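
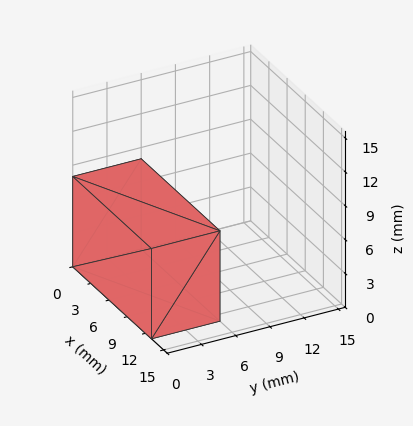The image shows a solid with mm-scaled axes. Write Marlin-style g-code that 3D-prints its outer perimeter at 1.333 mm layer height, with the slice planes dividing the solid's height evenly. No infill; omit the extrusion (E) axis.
Reading the render: the shape is a rectangular box, roughly 13 × 6 mm footprint and 8 mm tall (dimensions read to the nearest mm from the axis ticks). For the g-code, the solid's height is divided into equal slices at the stated Δz and each level perimeter traced with G1 moves after a G0 lift.

; perimeter-only toolpath
G21 ; units = mm
G90 ; absolute positioning
G28 ; home
; layer 1
G0 Z1.333
G0 X0.000 Y0.000
G1 X13.000 Y0.000
G1 X13.000 Y6.000
G1 X0.000 Y6.000
G1 X0.000 Y0.000
; layer 2
G0 Z2.667
G0 X0.000 Y0.000
G1 X13.000 Y0.000
G1 X13.000 Y6.000
G1 X0.000 Y6.000
G1 X0.000 Y0.000
; layer 3
G0 Z4.000
G0 X0.000 Y0.000
G1 X13.000 Y0.000
G1 X13.000 Y6.000
G1 X0.000 Y6.000
G1 X0.000 Y0.000
; layer 4
G0 Z5.333
G0 X0.000 Y0.000
G1 X13.000 Y0.000
G1 X13.000 Y6.000
G1 X0.000 Y6.000
G1 X0.000 Y0.000
; layer 5
G0 Z6.667
G0 X0.000 Y0.000
G1 X13.000 Y0.000
G1 X13.000 Y6.000
G1 X0.000 Y6.000
G1 X0.000 Y0.000
; layer 6
G0 Z8.000
G0 X0.000 Y0.000
G1 X13.000 Y0.000
G1 X13.000 Y6.000
G1 X0.000 Y6.000
G1 X0.000 Y0.000
M2 ; end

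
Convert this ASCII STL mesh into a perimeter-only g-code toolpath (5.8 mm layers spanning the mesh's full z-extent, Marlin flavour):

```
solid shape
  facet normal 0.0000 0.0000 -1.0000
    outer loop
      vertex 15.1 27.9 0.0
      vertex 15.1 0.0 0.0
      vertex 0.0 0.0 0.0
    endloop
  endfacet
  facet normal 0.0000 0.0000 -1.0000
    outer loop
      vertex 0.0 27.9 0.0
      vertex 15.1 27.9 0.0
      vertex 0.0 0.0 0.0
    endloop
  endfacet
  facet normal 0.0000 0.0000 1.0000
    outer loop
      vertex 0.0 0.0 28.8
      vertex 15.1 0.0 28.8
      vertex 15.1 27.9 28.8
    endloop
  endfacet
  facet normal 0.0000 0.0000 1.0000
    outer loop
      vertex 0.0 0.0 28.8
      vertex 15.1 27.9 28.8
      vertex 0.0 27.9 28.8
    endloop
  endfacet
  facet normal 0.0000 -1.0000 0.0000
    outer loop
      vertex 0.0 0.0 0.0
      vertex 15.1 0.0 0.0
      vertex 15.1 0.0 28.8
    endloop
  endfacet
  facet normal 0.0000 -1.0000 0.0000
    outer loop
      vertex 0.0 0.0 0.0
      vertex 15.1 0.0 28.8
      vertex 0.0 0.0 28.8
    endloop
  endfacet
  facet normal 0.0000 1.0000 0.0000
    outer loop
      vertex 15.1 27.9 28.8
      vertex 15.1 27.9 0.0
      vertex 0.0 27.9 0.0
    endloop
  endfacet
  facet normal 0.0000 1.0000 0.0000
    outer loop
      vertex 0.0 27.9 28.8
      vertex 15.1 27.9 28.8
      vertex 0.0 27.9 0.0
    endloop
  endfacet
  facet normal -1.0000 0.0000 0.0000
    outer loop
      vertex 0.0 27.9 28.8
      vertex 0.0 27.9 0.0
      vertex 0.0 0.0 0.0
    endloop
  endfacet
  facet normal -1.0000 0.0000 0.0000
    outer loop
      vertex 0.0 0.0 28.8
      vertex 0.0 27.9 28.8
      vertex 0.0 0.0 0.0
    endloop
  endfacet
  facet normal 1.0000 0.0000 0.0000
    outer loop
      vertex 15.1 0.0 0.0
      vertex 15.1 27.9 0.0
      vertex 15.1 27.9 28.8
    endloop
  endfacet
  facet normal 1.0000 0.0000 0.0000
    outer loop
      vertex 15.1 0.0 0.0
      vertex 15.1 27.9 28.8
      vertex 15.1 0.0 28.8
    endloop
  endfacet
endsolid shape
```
; perimeter-only toolpath
G21 ; units = mm
G90 ; absolute positioning
G28 ; home
; layer 1
G0 Z5.8
G0 X0.0 Y0.0
G1 X15.1 Y0.0
G1 X15.1 Y27.9
G1 X0.0 Y27.9
G1 X0.0 Y0.0
; layer 2
G0 Z11.5
G0 X0.0 Y0.0
G1 X15.1 Y0.0
G1 X15.1 Y27.9
G1 X0.0 Y27.9
G1 X0.0 Y0.0
; layer 3
G0 Z17.3
G0 X0.0 Y0.0
G1 X15.1 Y0.0
G1 X15.1 Y27.9
G1 X0.0 Y27.9
G1 X0.0 Y0.0
; layer 4
G0 Z23.0
G0 X0.0 Y0.0
G1 X15.1 Y0.0
G1 X15.1 Y27.9
G1 X0.0 Y27.9
G1 X0.0 Y0.0
; layer 5
G0 Z28.8
G0 X0.0 Y0.0
G1 X15.1 Y0.0
G1 X15.1 Y27.9
G1 X0.0 Y27.9
G1 X0.0 Y0.0
M2 ; end

The solid is a rectangular box, roughly 15.1 × 27.9 mm footprint and 28.8 mm tall. Slicing at Δz = 5.8 mm — 5 equal slices spanning the solid's height, so layer i sits at z = i·h/5 — gives 5 non-empty perimeters. Each is a 4-segment closed polygon; G0 lifts to the layer z and rapids to the start vertex, then G1 traces the edges.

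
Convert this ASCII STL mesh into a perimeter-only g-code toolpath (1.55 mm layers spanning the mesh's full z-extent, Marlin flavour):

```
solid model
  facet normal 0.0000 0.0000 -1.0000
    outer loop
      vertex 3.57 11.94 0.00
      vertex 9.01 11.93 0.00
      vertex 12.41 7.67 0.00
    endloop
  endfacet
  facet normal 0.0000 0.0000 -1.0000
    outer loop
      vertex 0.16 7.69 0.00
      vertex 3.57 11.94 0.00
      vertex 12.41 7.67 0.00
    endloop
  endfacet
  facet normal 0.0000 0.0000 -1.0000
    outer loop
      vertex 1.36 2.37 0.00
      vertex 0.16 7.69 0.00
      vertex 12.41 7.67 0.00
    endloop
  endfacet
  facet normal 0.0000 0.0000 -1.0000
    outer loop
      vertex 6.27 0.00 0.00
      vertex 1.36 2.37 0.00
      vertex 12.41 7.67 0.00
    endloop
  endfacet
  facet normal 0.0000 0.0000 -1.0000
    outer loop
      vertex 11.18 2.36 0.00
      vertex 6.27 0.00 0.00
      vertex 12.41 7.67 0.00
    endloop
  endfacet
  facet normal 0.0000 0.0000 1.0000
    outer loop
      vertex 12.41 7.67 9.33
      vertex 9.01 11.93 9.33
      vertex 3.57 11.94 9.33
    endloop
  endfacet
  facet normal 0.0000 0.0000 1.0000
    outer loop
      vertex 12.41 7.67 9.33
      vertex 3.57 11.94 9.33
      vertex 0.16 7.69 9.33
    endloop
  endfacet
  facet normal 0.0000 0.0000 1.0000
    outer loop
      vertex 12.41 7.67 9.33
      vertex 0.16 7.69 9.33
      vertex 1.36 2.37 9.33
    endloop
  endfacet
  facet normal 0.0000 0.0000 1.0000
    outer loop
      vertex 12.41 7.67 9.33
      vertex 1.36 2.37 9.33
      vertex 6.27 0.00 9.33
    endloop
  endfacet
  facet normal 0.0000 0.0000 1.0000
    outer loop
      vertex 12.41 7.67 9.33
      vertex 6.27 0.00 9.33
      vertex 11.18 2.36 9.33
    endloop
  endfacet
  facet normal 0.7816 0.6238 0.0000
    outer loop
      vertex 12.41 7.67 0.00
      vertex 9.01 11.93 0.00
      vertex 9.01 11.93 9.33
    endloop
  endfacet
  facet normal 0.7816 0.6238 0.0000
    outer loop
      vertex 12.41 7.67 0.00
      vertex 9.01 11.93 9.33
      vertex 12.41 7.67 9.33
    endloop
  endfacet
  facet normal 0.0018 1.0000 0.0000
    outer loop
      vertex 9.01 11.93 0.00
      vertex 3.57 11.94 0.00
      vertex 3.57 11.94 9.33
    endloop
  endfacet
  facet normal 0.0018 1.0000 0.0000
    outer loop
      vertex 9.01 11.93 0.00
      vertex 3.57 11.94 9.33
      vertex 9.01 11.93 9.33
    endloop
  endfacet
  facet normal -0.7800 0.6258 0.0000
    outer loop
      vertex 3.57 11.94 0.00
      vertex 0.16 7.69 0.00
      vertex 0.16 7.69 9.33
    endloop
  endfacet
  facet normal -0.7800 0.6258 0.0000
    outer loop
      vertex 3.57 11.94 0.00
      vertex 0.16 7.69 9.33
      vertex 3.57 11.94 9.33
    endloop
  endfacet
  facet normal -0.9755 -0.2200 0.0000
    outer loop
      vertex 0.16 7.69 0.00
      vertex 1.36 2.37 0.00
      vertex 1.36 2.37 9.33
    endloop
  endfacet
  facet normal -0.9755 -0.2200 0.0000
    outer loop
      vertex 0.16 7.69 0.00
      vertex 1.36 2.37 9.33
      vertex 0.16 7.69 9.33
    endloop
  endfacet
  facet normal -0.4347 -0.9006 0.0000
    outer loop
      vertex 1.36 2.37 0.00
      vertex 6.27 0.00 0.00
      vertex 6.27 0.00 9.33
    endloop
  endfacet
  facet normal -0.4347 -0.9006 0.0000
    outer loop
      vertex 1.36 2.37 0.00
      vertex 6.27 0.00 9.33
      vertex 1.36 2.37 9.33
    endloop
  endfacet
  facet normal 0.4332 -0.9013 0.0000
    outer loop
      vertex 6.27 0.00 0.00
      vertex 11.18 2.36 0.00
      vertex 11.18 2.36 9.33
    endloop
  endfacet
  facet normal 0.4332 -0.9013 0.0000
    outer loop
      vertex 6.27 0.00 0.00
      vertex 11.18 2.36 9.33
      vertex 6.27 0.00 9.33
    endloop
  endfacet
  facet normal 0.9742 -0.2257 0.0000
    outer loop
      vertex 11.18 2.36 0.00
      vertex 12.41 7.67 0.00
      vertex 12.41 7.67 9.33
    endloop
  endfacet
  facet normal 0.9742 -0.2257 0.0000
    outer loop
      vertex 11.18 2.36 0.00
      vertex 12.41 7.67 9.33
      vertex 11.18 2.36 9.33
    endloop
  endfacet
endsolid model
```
; perimeter-only toolpath
G21 ; units = mm
G90 ; absolute positioning
G28 ; home
; layer 1
G0 Z1.55
G0 X12.41 Y7.67
G1 X9.01 Y11.93
G1 X3.57 Y11.94
G1 X0.16 Y7.69
G1 X1.36 Y2.37
G1 X6.27 Y0.00
G1 X11.18 Y2.36
G1 X12.41 Y7.67
; layer 2
G0 Z3.11
G0 X12.41 Y7.67
G1 X9.01 Y11.93
G1 X3.57 Y11.94
G1 X0.16 Y7.69
G1 X1.36 Y2.37
G1 X6.27 Y0.00
G1 X11.18 Y2.36
G1 X12.41 Y7.67
; layer 3
G0 Z4.67
G0 X12.41 Y7.67
G1 X9.01 Y11.93
G1 X3.57 Y11.94
G1 X0.16 Y7.69
G1 X1.36 Y2.37
G1 X6.27 Y0.00
G1 X11.18 Y2.36
G1 X12.41 Y7.67
; layer 4
G0 Z6.22
G0 X12.41 Y7.67
G1 X9.01 Y11.93
G1 X3.57 Y11.94
G1 X0.16 Y7.69
G1 X1.36 Y2.37
G1 X6.27 Y0.00
G1 X11.18 Y2.36
G1 X12.41 Y7.67
; layer 5
G0 Z7.77
G0 X12.41 Y7.67
G1 X9.01 Y11.93
G1 X3.57 Y11.94
G1 X0.16 Y7.69
G1 X1.36 Y2.37
G1 X6.27 Y0.00
G1 X11.18 Y2.36
G1 X12.41 Y7.67
; layer 6
G0 Z9.33
G0 X12.41 Y7.67
G1 X9.01 Y11.93
G1 X3.57 Y11.94
G1 X0.16 Y7.69
G1 X1.36 Y2.37
G1 X6.27 Y0.00
G1 X11.18 Y2.36
G1 X12.41 Y7.67
M2 ; end

The solid is a regular 7-sided prism (a cylinder approximated with 7 flat sides), circumscribed radius ≈ 6.28 mm, height ≈ 9.33 mm. Slicing at Δz = 1.55 mm — 6 equal slices spanning the solid's height, so layer i sits at z = i·h/6 — gives 6 non-empty perimeters. Each is a 7-segment closed polygon; G0 lifts to the layer z and rapids to the start vertex, then G1 traces the edges.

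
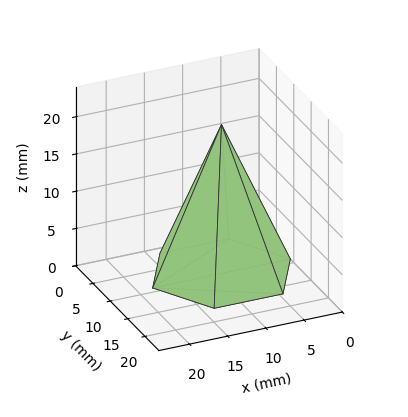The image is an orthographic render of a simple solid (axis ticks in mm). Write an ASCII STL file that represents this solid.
Reading the render: the shape is a regular 6-sided pyramid, base circumscribed radius ≈ 9 mm, apex at z ≈ 20 mm (dimensions read to the nearest mm from the axis ticks). For the STL, each face is triangulated and given an outward normal.

solid part
  facet normal 0.0000 0.0000 -1.0000
    outer loop
      vertex 4.5 16.8 0.0
      vertex 13.5 16.8 0.0
      vertex 18.0 9.0 0.0
    endloop
  endfacet
  facet normal 0.0000 0.0000 -1.0000
    outer loop
      vertex 0.0 9.0 0.0
      vertex 4.5 16.8 0.0
      vertex 18.0 9.0 0.0
    endloop
  endfacet
  facet normal 0.0000 0.0000 -1.0000
    outer loop
      vertex 4.5 1.2 0.0
      vertex 0.0 9.0 0.0
      vertex 18.0 9.0 0.0
    endloop
  endfacet
  facet normal 0.0000 0.0000 -1.0000
    outer loop
      vertex 13.5 1.2 0.0
      vertex 4.5 1.2 0.0
      vertex 18.0 9.0 0.0
    endloop
  endfacet
  facet normal 0.8070 0.4656 0.3632
    outer loop
      vertex 18.0 9.0 0.0
      vertex 13.5 16.8 0.0
      vertex 9.0 9.0 20.0
    endloop
  endfacet
  facet normal 0.0000 0.9317 0.3633
    outer loop
      vertex 13.5 16.8 0.0
      vertex 4.5 16.8 0.0
      vertex 9.0 9.0 20.0
    endloop
  endfacet
  facet normal -0.8070 0.4656 0.3632
    outer loop
      vertex 4.5 16.8 0.0
      vertex 0.0 9.0 0.0
      vertex 9.0 9.0 20.0
    endloop
  endfacet
  facet normal -0.8070 -0.4656 0.3632
    outer loop
      vertex 0.0 9.0 0.0
      vertex 4.5 1.2 0.0
      vertex 9.0 9.0 20.0
    endloop
  endfacet
  facet normal 0.0000 -0.9317 0.3633
    outer loop
      vertex 4.5 1.2 0.0
      vertex 13.5 1.2 0.0
      vertex 9.0 9.0 20.0
    endloop
  endfacet
  facet normal 0.8070 -0.4656 0.3632
    outer loop
      vertex 13.5 1.2 0.0
      vertex 18.0 9.0 0.0
      vertex 9.0 9.0 20.0
    endloop
  endfacet
endsolid part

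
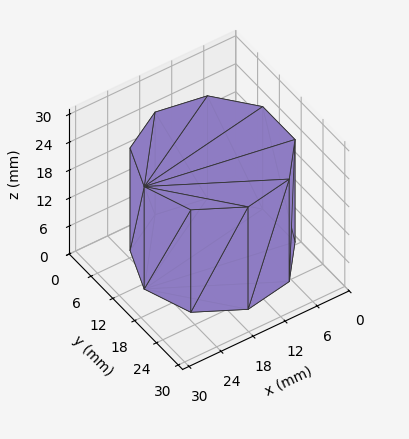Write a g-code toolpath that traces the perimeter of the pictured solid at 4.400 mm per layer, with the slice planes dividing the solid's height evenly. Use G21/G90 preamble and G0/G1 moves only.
Reading the render: the shape is a regular 9-sided prism (a cylinder approximated with 9 flat sides), circumscribed radius ≈ 13 mm, height ≈ 22 mm (dimensions read to the nearest mm from the axis ticks). For the g-code, the solid's height is divided into equal slices at the stated Δz and each level perimeter traced with G1 moves after a G0 lift.

; perimeter-only toolpath
G21 ; units = mm
G90 ; absolute positioning
G28 ; home
; layer 1
G0 Z4.400
G0 X26.000 Y13.000
G1 X22.959 Y21.356
G1 X15.257 Y25.803
G1 X6.500 Y24.258
G1 X0.784 Y17.446
G1 X0.784 Y8.554
G1 X6.500 Y1.742
G1 X15.257 Y0.197
G1 X22.959 Y4.644
G1 X26.000 Y13.000
; layer 2
G0 Z8.800
G0 X26.000 Y13.000
G1 X22.959 Y21.356
G1 X15.257 Y25.803
G1 X6.500 Y24.258
G1 X0.784 Y17.446
G1 X0.784 Y8.554
G1 X6.500 Y1.742
G1 X15.257 Y0.197
G1 X22.959 Y4.644
G1 X26.000 Y13.000
; layer 3
G0 Z13.200
G0 X26.000 Y13.000
G1 X22.959 Y21.356
G1 X15.257 Y25.803
G1 X6.500 Y24.258
G1 X0.784 Y17.446
G1 X0.784 Y8.554
G1 X6.500 Y1.742
G1 X15.257 Y0.197
G1 X22.959 Y4.644
G1 X26.000 Y13.000
; layer 4
G0 Z17.600
G0 X26.000 Y13.000
G1 X22.959 Y21.356
G1 X15.257 Y25.803
G1 X6.500 Y24.258
G1 X0.784 Y17.446
G1 X0.784 Y8.554
G1 X6.500 Y1.742
G1 X15.257 Y0.197
G1 X22.959 Y4.644
G1 X26.000 Y13.000
; layer 5
G0 Z22.000
G0 X26.000 Y13.000
G1 X22.959 Y21.356
G1 X15.257 Y25.803
G1 X6.500 Y24.258
G1 X0.784 Y17.446
G1 X0.784 Y8.554
G1 X6.500 Y1.742
G1 X15.257 Y0.197
G1 X22.959 Y4.644
G1 X26.000 Y13.000
M2 ; end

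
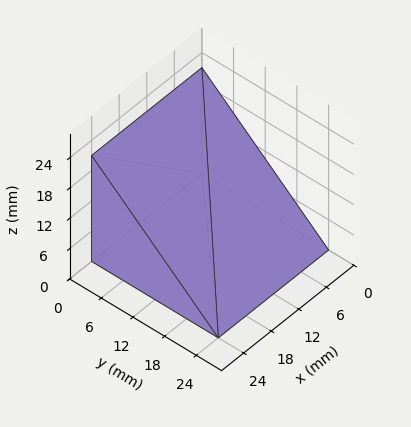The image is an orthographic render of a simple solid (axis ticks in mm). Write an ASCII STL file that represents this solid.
Reading the render: the shape is a wedge (ramp): 24 × 24 mm base, rising to 21 mm along the y=0 edge and sloping linearly to z=0 at y=24 (dimensions read to the nearest mm from the axis ticks). For the STL, each face is triangulated and given an outward normal.

solid part
  facet normal 0.0000 0.0000 -1.0000
    outer loop
      vertex 24.0 24.0 0.0
      vertex 24.0 0.0 0.0
      vertex 0.0 0.0 0.0
    endloop
  endfacet
  facet normal 0.0000 0.0000 -1.0000
    outer loop
      vertex 0.0 24.0 0.0
      vertex 24.0 24.0 0.0
      vertex 0.0 0.0 0.0
    endloop
  endfacet
  facet normal 0.0000 -1.0000 0.0000
    outer loop
      vertex 0.0 0.0 0.0
      vertex 24.0 0.0 0.0
      vertex 24.0 0.0 21.0
    endloop
  endfacet
  facet normal 0.0000 -1.0000 0.0000
    outer loop
      vertex 0.0 0.0 0.0
      vertex 24.0 0.0 21.0
      vertex 0.0 0.0 21.0
    endloop
  endfacet
  facet normal 0.0000 0.6585 0.7526
    outer loop
      vertex 0.0 0.0 21.0
      vertex 24.0 0.0 21.0
      vertex 24.0 24.0 0.0
    endloop
  endfacet
  facet normal 0.0000 0.6585 0.7526
    outer loop
      vertex 0.0 0.0 21.0
      vertex 24.0 24.0 0.0
      vertex 0.0 24.0 0.0
    endloop
  endfacet
  facet normal -1.0000 0.0000 0.0000
    outer loop
      vertex 0.0 0.0 21.0
      vertex 0.0 24.0 0.0
      vertex 0.0 0.0 0.0
    endloop
  endfacet
  facet normal 1.0000 0.0000 0.0000
    outer loop
      vertex 24.0 0.0 0.0
      vertex 24.0 24.0 0.0
      vertex 24.0 0.0 21.0
    endloop
  endfacet
endsolid part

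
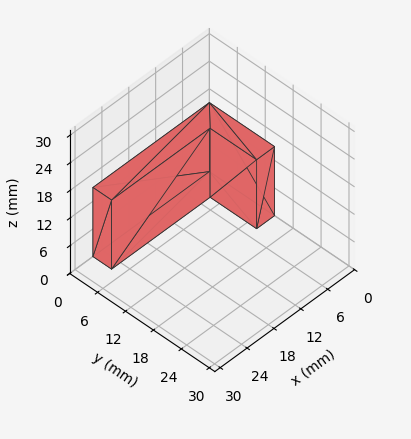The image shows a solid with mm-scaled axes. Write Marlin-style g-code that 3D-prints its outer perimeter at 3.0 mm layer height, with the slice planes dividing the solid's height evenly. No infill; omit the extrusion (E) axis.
Reading the render: the shape is an L-shaped prism: outer 26 × 14 mm, arm thicknesses ≈ 4 mm (horizontal) and 4 mm (vertical), extruded 15 mm in z (dimensions read to the nearest mm from the axis ticks). For the g-code, the solid's height is divided into equal slices at the stated Δz and each level perimeter traced with G1 moves after a G0 lift.

; perimeter-only toolpath
G21 ; units = mm
G90 ; absolute positioning
G28 ; home
; layer 1
G0 Z3.0
G0 X0.0 Y0.0
G1 X26.0 Y0.0
G1 X26.0 Y4.0
G1 X4.0 Y4.0
G1 X4.0 Y14.0
G1 X0.0 Y14.0
G1 X0.0 Y0.0
; layer 2
G0 Z6.0
G0 X0.0 Y0.0
G1 X26.0 Y0.0
G1 X26.0 Y4.0
G1 X4.0 Y4.0
G1 X4.0 Y14.0
G1 X0.0 Y14.0
G1 X0.0 Y0.0
; layer 3
G0 Z9.0
G0 X0.0 Y0.0
G1 X26.0 Y0.0
G1 X26.0 Y4.0
G1 X4.0 Y4.0
G1 X4.0 Y14.0
G1 X0.0 Y14.0
G1 X0.0 Y0.0
; layer 4
G0 Z12.0
G0 X0.0 Y0.0
G1 X26.0 Y0.0
G1 X26.0 Y4.0
G1 X4.0 Y4.0
G1 X4.0 Y14.0
G1 X0.0 Y14.0
G1 X0.0 Y0.0
; layer 5
G0 Z15.0
G0 X0.0 Y0.0
G1 X26.0 Y0.0
G1 X26.0 Y4.0
G1 X4.0 Y4.0
G1 X4.0 Y14.0
G1 X0.0 Y14.0
G1 X0.0 Y0.0
M2 ; end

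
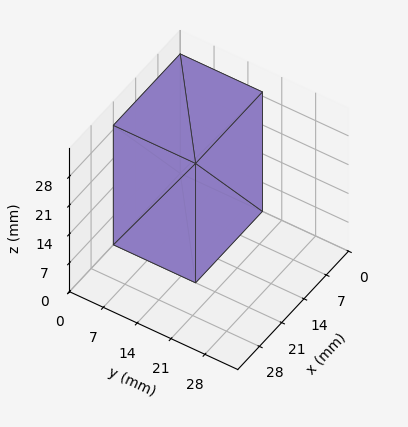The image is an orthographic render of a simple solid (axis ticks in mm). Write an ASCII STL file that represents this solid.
Reading the render: the shape is a rectangular box, roughly 21 × 17 mm footprint and 29 mm tall (dimensions read to the nearest mm from the axis ticks). For the STL, each face is triangulated and given an outward normal.

solid part
  facet normal 0.0000 0.0000 -1.0000
    outer loop
      vertex 21.0 17.0 0.0
      vertex 21.0 0.0 0.0
      vertex 0.0 0.0 0.0
    endloop
  endfacet
  facet normal 0.0000 0.0000 -1.0000
    outer loop
      vertex 0.0 17.0 0.0
      vertex 21.0 17.0 0.0
      vertex 0.0 0.0 0.0
    endloop
  endfacet
  facet normal 0.0000 0.0000 1.0000
    outer loop
      vertex 0.0 0.0 29.0
      vertex 21.0 0.0 29.0
      vertex 21.0 17.0 29.0
    endloop
  endfacet
  facet normal 0.0000 0.0000 1.0000
    outer loop
      vertex 0.0 0.0 29.0
      vertex 21.0 17.0 29.0
      vertex 0.0 17.0 29.0
    endloop
  endfacet
  facet normal 0.0000 -1.0000 0.0000
    outer loop
      vertex 0.0 0.0 0.0
      vertex 21.0 0.0 0.0
      vertex 21.0 0.0 29.0
    endloop
  endfacet
  facet normal 0.0000 -1.0000 0.0000
    outer loop
      vertex 0.0 0.0 0.0
      vertex 21.0 0.0 29.0
      vertex 0.0 0.0 29.0
    endloop
  endfacet
  facet normal 0.0000 1.0000 0.0000
    outer loop
      vertex 21.0 17.0 29.0
      vertex 21.0 17.0 0.0
      vertex 0.0 17.0 0.0
    endloop
  endfacet
  facet normal 0.0000 1.0000 0.0000
    outer loop
      vertex 0.0 17.0 29.0
      vertex 21.0 17.0 29.0
      vertex 0.0 17.0 0.0
    endloop
  endfacet
  facet normal -1.0000 0.0000 0.0000
    outer loop
      vertex 0.0 17.0 29.0
      vertex 0.0 17.0 0.0
      vertex 0.0 0.0 0.0
    endloop
  endfacet
  facet normal -1.0000 0.0000 0.0000
    outer loop
      vertex 0.0 0.0 29.0
      vertex 0.0 17.0 29.0
      vertex 0.0 0.0 0.0
    endloop
  endfacet
  facet normal 1.0000 0.0000 0.0000
    outer loop
      vertex 21.0 0.0 0.0
      vertex 21.0 17.0 0.0
      vertex 21.0 17.0 29.0
    endloop
  endfacet
  facet normal 1.0000 0.0000 0.0000
    outer loop
      vertex 21.0 0.0 0.0
      vertex 21.0 17.0 29.0
      vertex 21.0 0.0 29.0
    endloop
  endfacet
endsolid part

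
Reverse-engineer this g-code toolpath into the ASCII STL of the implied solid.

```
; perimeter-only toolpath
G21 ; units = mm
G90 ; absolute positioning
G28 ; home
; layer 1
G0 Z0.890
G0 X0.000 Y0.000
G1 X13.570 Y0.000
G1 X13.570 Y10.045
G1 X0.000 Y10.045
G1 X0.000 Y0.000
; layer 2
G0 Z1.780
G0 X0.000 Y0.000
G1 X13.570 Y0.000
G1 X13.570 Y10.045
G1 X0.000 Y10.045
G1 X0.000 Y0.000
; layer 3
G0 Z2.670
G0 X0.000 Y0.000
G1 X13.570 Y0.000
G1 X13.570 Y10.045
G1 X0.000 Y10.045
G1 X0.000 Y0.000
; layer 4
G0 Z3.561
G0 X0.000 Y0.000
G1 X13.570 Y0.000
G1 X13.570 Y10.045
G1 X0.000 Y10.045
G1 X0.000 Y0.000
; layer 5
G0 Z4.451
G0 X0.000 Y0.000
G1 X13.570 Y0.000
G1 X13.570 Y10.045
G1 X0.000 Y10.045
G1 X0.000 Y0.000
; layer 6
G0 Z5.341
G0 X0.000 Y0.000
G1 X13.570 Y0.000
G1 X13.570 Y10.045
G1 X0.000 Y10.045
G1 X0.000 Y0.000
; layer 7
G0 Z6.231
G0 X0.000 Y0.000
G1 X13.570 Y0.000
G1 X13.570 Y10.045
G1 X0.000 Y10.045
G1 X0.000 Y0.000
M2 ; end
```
solid part
  facet normal 0.0000 0.0000 -1.0000
    outer loop
      vertex 13.570 10.045 0.000
      vertex 13.570 0.000 0.000
      vertex 0.000 0.000 0.000
    endloop
  endfacet
  facet normal 0.0000 0.0000 -1.0000
    outer loop
      vertex 0.000 10.045 0.000
      vertex 13.570 10.045 0.000
      vertex 0.000 0.000 0.000
    endloop
  endfacet
  facet normal 0.0000 0.0000 1.0000
    outer loop
      vertex 0.000 0.000 6.231
      vertex 13.570 0.000 6.231
      vertex 13.570 10.045 6.231
    endloop
  endfacet
  facet normal 0.0000 0.0000 1.0000
    outer loop
      vertex 0.000 0.000 6.231
      vertex 13.570 10.045 6.231
      vertex 0.000 10.045 6.231
    endloop
  endfacet
  facet normal 0.0000 -1.0000 0.0000
    outer loop
      vertex 0.000 0.000 0.000
      vertex 13.570 0.000 0.000
      vertex 13.570 0.000 6.231
    endloop
  endfacet
  facet normal 0.0000 -1.0000 0.0000
    outer loop
      vertex 0.000 0.000 0.000
      vertex 13.570 0.000 6.231
      vertex 0.000 0.000 6.231
    endloop
  endfacet
  facet normal 0.0000 1.0000 0.0000
    outer loop
      vertex 13.570 10.045 6.231
      vertex 13.570 10.045 0.000
      vertex 0.000 10.045 0.000
    endloop
  endfacet
  facet normal 0.0000 1.0000 0.0000
    outer loop
      vertex 0.000 10.045 6.231
      vertex 13.570 10.045 6.231
      vertex 0.000 10.045 0.000
    endloop
  endfacet
  facet normal -1.0000 0.0000 0.0000
    outer loop
      vertex 0.000 10.045 6.231
      vertex 0.000 10.045 0.000
      vertex 0.000 0.000 0.000
    endloop
  endfacet
  facet normal -1.0000 0.0000 0.0000
    outer loop
      vertex 0.000 0.000 6.231
      vertex 0.000 10.045 6.231
      vertex 0.000 0.000 0.000
    endloop
  endfacet
  facet normal 1.0000 0.0000 0.0000
    outer loop
      vertex 13.570 0.000 0.000
      vertex 13.570 10.045 0.000
      vertex 13.570 10.045 6.231
    endloop
  endfacet
  facet normal 1.0000 0.0000 0.0000
    outer loop
      vertex 13.570 0.000 0.000
      vertex 13.570 10.045 6.231
      vertex 13.570 0.000 6.231
    endloop
  endfacet
endsolid part

The G0 Z moves step by Δz≈0.890 mm. Every layer's G1 loop is the same polygon, so the solid is a straight extrusion of it from z=0 to z≈6.23. Closing with flat bottom and top caps and triangulating gives 12 facets — a rectangular box, roughly 13.6 × 10 mm footprint and 6.23 mm tall.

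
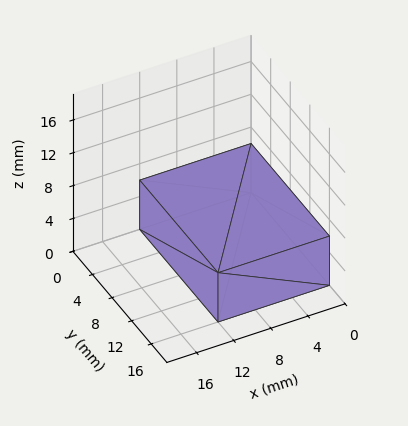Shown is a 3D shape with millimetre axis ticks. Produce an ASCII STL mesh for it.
Reading the render: the shape is a rectangular box, roughly 12 × 16 mm footprint and 6 mm tall (dimensions read to the nearest mm from the axis ticks). For the STL, each face is triangulated and given an outward normal.

solid part
  facet normal 0.0000 0.0000 -1.0000
    outer loop
      vertex 12.00 16.00 0.00
      vertex 12.00 0.00 0.00
      vertex 0.00 0.00 0.00
    endloop
  endfacet
  facet normal 0.0000 0.0000 -1.0000
    outer loop
      vertex 0.00 16.00 0.00
      vertex 12.00 16.00 0.00
      vertex 0.00 0.00 0.00
    endloop
  endfacet
  facet normal 0.0000 0.0000 1.0000
    outer loop
      vertex 0.00 0.00 6.00
      vertex 12.00 0.00 6.00
      vertex 12.00 16.00 6.00
    endloop
  endfacet
  facet normal 0.0000 0.0000 1.0000
    outer loop
      vertex 0.00 0.00 6.00
      vertex 12.00 16.00 6.00
      vertex 0.00 16.00 6.00
    endloop
  endfacet
  facet normal 0.0000 -1.0000 0.0000
    outer loop
      vertex 0.00 0.00 0.00
      vertex 12.00 0.00 0.00
      vertex 12.00 0.00 6.00
    endloop
  endfacet
  facet normal 0.0000 -1.0000 0.0000
    outer loop
      vertex 0.00 0.00 0.00
      vertex 12.00 0.00 6.00
      vertex 0.00 0.00 6.00
    endloop
  endfacet
  facet normal 0.0000 1.0000 0.0000
    outer loop
      vertex 12.00 16.00 6.00
      vertex 12.00 16.00 0.00
      vertex 0.00 16.00 0.00
    endloop
  endfacet
  facet normal 0.0000 1.0000 0.0000
    outer loop
      vertex 0.00 16.00 6.00
      vertex 12.00 16.00 6.00
      vertex 0.00 16.00 0.00
    endloop
  endfacet
  facet normal -1.0000 0.0000 0.0000
    outer loop
      vertex 0.00 16.00 6.00
      vertex 0.00 16.00 0.00
      vertex 0.00 0.00 0.00
    endloop
  endfacet
  facet normal -1.0000 0.0000 0.0000
    outer loop
      vertex 0.00 0.00 6.00
      vertex 0.00 16.00 6.00
      vertex 0.00 0.00 0.00
    endloop
  endfacet
  facet normal 1.0000 0.0000 0.0000
    outer loop
      vertex 12.00 0.00 0.00
      vertex 12.00 16.00 0.00
      vertex 12.00 16.00 6.00
    endloop
  endfacet
  facet normal 1.0000 0.0000 0.0000
    outer loop
      vertex 12.00 0.00 0.00
      vertex 12.00 16.00 6.00
      vertex 12.00 0.00 6.00
    endloop
  endfacet
endsolid part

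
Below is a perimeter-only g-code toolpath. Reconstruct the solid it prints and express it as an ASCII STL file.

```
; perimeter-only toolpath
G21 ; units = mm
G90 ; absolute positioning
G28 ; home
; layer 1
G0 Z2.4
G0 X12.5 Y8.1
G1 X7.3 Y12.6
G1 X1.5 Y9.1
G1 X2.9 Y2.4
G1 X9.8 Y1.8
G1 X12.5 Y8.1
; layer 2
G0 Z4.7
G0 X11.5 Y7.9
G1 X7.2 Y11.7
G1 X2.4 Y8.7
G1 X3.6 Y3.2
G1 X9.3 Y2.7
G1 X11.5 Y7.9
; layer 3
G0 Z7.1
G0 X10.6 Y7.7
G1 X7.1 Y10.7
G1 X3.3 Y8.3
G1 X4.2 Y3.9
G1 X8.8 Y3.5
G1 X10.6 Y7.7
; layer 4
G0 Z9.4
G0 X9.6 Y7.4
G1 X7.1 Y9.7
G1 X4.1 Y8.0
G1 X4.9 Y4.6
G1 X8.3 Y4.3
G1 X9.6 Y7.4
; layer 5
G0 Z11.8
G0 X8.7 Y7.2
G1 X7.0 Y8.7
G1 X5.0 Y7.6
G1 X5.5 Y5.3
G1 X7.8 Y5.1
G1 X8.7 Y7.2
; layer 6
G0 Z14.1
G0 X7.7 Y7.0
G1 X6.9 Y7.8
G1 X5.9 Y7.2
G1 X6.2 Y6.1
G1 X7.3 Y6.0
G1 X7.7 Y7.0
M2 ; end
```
solid part
  facet normal 0.0000 0.0000 -1.0000
    outer loop
      vertex 0.6 9.5 0.0
      vertex 7.4 13.6 0.0
      vertex 13.4 8.3 0.0
    endloop
  endfacet
  facet normal 0.0000 0.0000 -1.0000
    outer loop
      vertex 2.3 1.7 0.0
      vertex 0.6 9.5 0.0
      vertex 13.4 8.3 0.0
    endloop
  endfacet
  facet normal 0.0000 0.0000 -1.0000
    outer loop
      vertex 10.3 1.0 0.0
      vertex 2.3 1.7 0.0
      vertex 13.4 8.3 0.0
    endloop
  endfacet
  facet normal 0.6281 0.7111 0.3159
    outer loop
      vertex 13.4 8.3 0.0
      vertex 7.4 13.6 0.0
      vertex 6.8 6.8 16.5
    endloop
  endfacet
  facet normal -0.4897 0.8122 0.3169
    outer loop
      vertex 7.4 13.6 0.0
      vertex 0.6 9.5 0.0
      vertex 6.8 6.8 16.5
    endloop
  endfacet
  facet normal -0.9272 -0.2021 0.3153
    outer loop
      vertex 0.6 9.5 0.0
      vertex 2.3 1.7 0.0
      vertex 6.8 6.8 16.5
    endloop
  endfacet
  facet normal -0.0827 -0.9455 0.3148
    outer loop
      vertex 2.3 1.7 0.0
      vertex 10.3 1.0 0.0
      vertex 6.8 6.8 16.5
    endloop
  endfacet
  facet normal 0.8734 -0.3709 0.3156
    outer loop
      vertex 10.3 1.0 0.0
      vertex 13.4 8.3 0.0
      vertex 6.8 6.8 16.5
    endloop
  endfacet
endsolid part

The G0 Z moves step by Δz≈2.4 mm. The G1 loops shrink linearly with z, so the solid tapers from its base footprint up to z≈16.5. Closing with a flat bottom cap and the tapered top and triangulating gives 8 facets — a regular 5-sided pyramid, base circumscribed radius ≈ 6.8 mm, apex at z ≈ 16.5 mm.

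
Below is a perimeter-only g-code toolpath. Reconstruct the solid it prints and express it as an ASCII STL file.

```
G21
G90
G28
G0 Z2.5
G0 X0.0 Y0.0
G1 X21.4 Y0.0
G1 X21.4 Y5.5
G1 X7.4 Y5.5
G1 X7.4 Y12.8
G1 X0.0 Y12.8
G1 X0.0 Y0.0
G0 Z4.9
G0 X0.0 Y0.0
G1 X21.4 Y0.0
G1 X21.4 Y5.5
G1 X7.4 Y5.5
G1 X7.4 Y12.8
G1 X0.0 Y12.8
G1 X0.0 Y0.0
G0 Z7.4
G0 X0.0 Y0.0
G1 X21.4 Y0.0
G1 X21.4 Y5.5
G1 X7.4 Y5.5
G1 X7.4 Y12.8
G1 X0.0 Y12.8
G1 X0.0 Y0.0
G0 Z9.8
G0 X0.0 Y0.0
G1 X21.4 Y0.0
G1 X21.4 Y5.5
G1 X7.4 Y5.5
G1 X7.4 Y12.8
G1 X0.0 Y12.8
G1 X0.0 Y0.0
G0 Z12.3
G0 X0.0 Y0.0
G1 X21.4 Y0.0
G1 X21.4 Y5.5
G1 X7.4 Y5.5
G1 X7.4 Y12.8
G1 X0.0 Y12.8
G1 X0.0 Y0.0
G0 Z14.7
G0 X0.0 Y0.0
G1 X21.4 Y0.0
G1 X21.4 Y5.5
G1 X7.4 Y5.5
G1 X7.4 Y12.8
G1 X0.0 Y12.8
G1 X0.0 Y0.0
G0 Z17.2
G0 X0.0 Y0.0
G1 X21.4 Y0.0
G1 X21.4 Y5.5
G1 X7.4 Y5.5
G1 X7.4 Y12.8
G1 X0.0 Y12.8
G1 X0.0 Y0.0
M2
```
solid part
  facet normal 0.0000 0.0000 -1.0000
    outer loop
      vertex 21.4 5.5 0.0
      vertex 21.4 0.0 0.0
      vertex 0.0 0.0 0.0
    endloop
  endfacet
  facet normal 0.0000 0.0000 -1.0000
    outer loop
      vertex 7.4 5.5 0.0
      vertex 21.4 5.5 0.0
      vertex 0.0 0.0 0.0
    endloop
  endfacet
  facet normal 0.0000 0.0000 -1.0000
    outer loop
      vertex 7.4 12.8 0.0
      vertex 7.4 5.5 0.0
      vertex 0.0 0.0 0.0
    endloop
  endfacet
  facet normal 0.0000 0.0000 -1.0000
    outer loop
      vertex 0.0 12.8 0.0
      vertex 7.4 12.8 0.0
      vertex 0.0 0.0 0.0
    endloop
  endfacet
  facet normal 0.0000 0.0000 1.0000
    outer loop
      vertex 0.0 0.0 17.2
      vertex 21.4 0.0 17.2
      vertex 21.4 5.5 17.2
    endloop
  endfacet
  facet normal 0.0000 0.0000 1.0000
    outer loop
      vertex 0.0 0.0 17.2
      vertex 21.4 5.5 17.2
      vertex 7.4 5.5 17.2
    endloop
  endfacet
  facet normal 0.0000 0.0000 1.0000
    outer loop
      vertex 0.0 0.0 17.2
      vertex 7.4 5.5 17.2
      vertex 7.4 12.8 17.2
    endloop
  endfacet
  facet normal 0.0000 0.0000 1.0000
    outer loop
      vertex 0.0 0.0 17.2
      vertex 7.4 12.8 17.2
      vertex 0.0 12.8 17.2
    endloop
  endfacet
  facet normal 0.0000 -1.0000 0.0000
    outer loop
      vertex 0.0 0.0 0.0
      vertex 21.4 0.0 0.0
      vertex 21.4 0.0 17.2
    endloop
  endfacet
  facet normal 0.0000 -1.0000 0.0000
    outer loop
      vertex 0.0 0.0 0.0
      vertex 21.4 0.0 17.2
      vertex 0.0 0.0 17.2
    endloop
  endfacet
  facet normal 1.0000 0.0000 0.0000
    outer loop
      vertex 21.4 0.0 0.0
      vertex 21.4 5.5 0.0
      vertex 21.4 5.5 17.2
    endloop
  endfacet
  facet normal 1.0000 0.0000 0.0000
    outer loop
      vertex 21.4 0.0 0.0
      vertex 21.4 5.5 17.2
      vertex 21.4 0.0 17.2
    endloop
  endfacet
  facet normal 0.0000 1.0000 0.0000
    outer loop
      vertex 21.4 5.5 0.0
      vertex 7.4 5.5 0.0
      vertex 7.4 5.5 17.2
    endloop
  endfacet
  facet normal 0.0000 1.0000 0.0000
    outer loop
      vertex 21.4 5.5 0.0
      vertex 7.4 5.5 17.2
      vertex 21.4 5.5 17.2
    endloop
  endfacet
  facet normal 1.0000 0.0000 0.0000
    outer loop
      vertex 7.4 5.5 0.0
      vertex 7.4 12.8 0.0
      vertex 7.4 12.8 17.2
    endloop
  endfacet
  facet normal 1.0000 0.0000 0.0000
    outer loop
      vertex 7.4 5.5 0.0
      vertex 7.4 12.8 17.2
      vertex 7.4 5.5 17.2
    endloop
  endfacet
  facet normal 0.0000 1.0000 0.0000
    outer loop
      vertex 7.4 12.8 0.0
      vertex 0.0 12.8 0.0
      vertex 0.0 12.8 17.2
    endloop
  endfacet
  facet normal 0.0000 1.0000 0.0000
    outer loop
      vertex 7.4 12.8 0.0
      vertex 0.0 12.8 17.2
      vertex 7.4 12.8 17.2
    endloop
  endfacet
  facet normal -1.0000 0.0000 0.0000
    outer loop
      vertex 0.0 12.8 0.0
      vertex 0.0 0.0 0.0
      vertex 0.0 0.0 17.2
    endloop
  endfacet
  facet normal -1.0000 0.0000 0.0000
    outer loop
      vertex 0.0 12.8 0.0
      vertex 0.0 0.0 17.2
      vertex 0.0 12.8 17.2
    endloop
  endfacet
endsolid part

The G0 Z moves step by Δz≈2.5 mm. Every layer's G1 loop is the same polygon, so the solid is a straight extrusion of it from z=0 to z≈17.2. Closing with flat bottom and top caps and triangulating gives 20 facets — an L-shaped prism: outer 21.4 × 12.8 mm, arm thicknesses ≈ 5.5 mm (horizontal) and 7.4 mm (vertical), extruded 17.2 mm in z.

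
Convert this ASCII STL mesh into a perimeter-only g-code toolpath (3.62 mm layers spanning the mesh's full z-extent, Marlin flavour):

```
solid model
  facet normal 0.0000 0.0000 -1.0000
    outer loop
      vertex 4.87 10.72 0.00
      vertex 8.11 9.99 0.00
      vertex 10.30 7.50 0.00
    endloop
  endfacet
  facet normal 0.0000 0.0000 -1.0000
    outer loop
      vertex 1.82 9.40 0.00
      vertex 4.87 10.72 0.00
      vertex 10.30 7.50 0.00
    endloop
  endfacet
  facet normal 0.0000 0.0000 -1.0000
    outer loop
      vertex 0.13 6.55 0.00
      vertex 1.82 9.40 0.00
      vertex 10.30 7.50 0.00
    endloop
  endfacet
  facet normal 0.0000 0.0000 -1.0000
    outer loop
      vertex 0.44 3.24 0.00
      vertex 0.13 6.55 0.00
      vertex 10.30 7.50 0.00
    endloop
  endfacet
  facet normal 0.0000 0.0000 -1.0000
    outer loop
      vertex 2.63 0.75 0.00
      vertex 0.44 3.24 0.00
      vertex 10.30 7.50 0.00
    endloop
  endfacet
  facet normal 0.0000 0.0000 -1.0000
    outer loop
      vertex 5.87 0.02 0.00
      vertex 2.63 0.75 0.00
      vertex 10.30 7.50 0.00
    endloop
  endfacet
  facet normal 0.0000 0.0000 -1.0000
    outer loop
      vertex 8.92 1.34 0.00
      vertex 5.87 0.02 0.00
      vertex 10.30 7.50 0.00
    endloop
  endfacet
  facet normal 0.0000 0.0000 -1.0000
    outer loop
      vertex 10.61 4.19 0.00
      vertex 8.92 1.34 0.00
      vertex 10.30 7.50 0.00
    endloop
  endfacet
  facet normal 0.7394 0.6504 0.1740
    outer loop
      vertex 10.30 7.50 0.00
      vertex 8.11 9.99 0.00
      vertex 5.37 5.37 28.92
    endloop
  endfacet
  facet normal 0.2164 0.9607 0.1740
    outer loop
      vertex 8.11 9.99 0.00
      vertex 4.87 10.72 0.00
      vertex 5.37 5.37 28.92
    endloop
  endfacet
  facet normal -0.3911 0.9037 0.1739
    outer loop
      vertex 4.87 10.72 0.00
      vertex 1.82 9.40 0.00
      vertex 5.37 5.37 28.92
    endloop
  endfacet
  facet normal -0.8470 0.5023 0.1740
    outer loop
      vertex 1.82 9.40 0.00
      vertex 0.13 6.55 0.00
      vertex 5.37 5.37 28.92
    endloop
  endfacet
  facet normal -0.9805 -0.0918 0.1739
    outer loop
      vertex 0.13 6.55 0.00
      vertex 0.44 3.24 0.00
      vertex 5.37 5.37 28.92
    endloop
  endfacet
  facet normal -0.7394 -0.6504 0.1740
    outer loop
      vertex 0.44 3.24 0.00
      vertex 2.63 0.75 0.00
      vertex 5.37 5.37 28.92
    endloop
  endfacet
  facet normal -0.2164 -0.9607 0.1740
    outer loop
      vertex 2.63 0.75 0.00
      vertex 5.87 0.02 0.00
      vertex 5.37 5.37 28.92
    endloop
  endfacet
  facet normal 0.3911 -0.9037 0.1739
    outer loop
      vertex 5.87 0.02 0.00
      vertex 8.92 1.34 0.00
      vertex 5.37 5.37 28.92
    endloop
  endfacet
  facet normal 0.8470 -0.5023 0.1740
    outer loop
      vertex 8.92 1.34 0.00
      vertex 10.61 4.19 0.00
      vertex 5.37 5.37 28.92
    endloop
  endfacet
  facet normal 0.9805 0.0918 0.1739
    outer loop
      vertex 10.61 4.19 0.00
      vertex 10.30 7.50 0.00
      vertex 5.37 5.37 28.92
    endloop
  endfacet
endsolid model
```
; perimeter-only toolpath
G21 ; units = mm
G90 ; absolute positioning
G28 ; home
; layer 1
G0 Z3.62
G0 X9.68 Y7.23
G1 X7.77 Y9.41
G1 X4.93 Y10.05
G1 X2.26 Y8.90
G1 X0.79 Y6.40
G1 X1.06 Y3.51
G1 X2.97 Y1.33
G1 X5.81 Y0.69
G1 X8.48 Y1.84
G1 X9.96 Y4.34
G1 X9.68 Y7.23
; layer 2
G0 Z7.23
G0 X9.07 Y6.97
G1 X7.42 Y8.83
G1 X5.00 Y9.38
G1 X2.71 Y8.39
G1 X1.44 Y6.25
G1 X1.67 Y3.77
G1 X3.31 Y1.91
G1 X5.75 Y1.36
G1 X8.03 Y2.35
G1 X9.30 Y4.49
G1 X9.07 Y6.97
; layer 3
G0 Z10.85
G0 X8.45 Y6.70
G1 X7.08 Y8.26
G1 X5.06 Y8.71
G1 X3.15 Y7.89
G1 X2.09 Y6.11
G1 X2.29 Y4.04
G1 X3.66 Y2.48
G1 X5.68 Y2.03
G1 X7.59 Y2.85
G1 X8.64 Y4.63
G1 X8.45 Y6.70
; layer 4
G0 Z14.46
G0 X7.84 Y6.44
G1 X6.74 Y7.68
G1 X5.12 Y8.04
G1 X3.60 Y7.38
G1 X2.75 Y5.96
G1 X2.91 Y4.30
G1 X4.00 Y3.06
G1 X5.62 Y2.69
G1 X7.14 Y3.35
G1 X7.99 Y4.78
G1 X7.84 Y6.44
; layer 5
G0 Z18.08
G0 X7.22 Y6.17
G1 X6.40 Y7.10
G1 X5.18 Y7.38
G1 X4.04 Y6.88
G1 X3.41 Y5.81
G1 X3.52 Y4.57
G1 X4.34 Y3.64
G1 X5.56 Y3.36
G1 X6.70 Y3.86
G1 X7.33 Y4.93
G1 X7.22 Y6.17
; layer 6
G0 Z21.69
G0 X6.60 Y5.90
G1 X6.05 Y6.53
G1 X5.25 Y6.71
G1 X4.48 Y6.38
G1 X4.06 Y5.67
G1 X4.14 Y4.84
G1 X4.68 Y4.21
G1 X5.50 Y4.03
G1 X6.26 Y4.36
G1 X6.68 Y5.08
G1 X6.60 Y5.90
; layer 7
G0 Z25.30
G0 X5.99 Y5.64
G1 X5.71 Y5.95
G1 X5.31 Y6.04
G1 X4.93 Y5.87
G1 X4.71 Y5.52
G1 X4.75 Y5.10
G1 X5.03 Y4.79
G1 X5.43 Y4.70
G1 X5.81 Y4.87
G1 X6.03 Y5.22
G1 X5.99 Y5.64
M2 ; end

The solid is a regular 10-sided pyramid, base circumscribed radius ≈ 5.37 mm, apex at z ≈ 28.9 mm. Slicing at Δz = 3.62 mm — 8 equal slices spanning the solid's height, so layer i sits at z = i·h/8 — gives 7 non-empty perimeters. Each is a 10-segment closed polygon; G0 lifts to the layer z and rapids to the start vertex, then G1 traces the edges. The cross-section shrinks linearly with z (the slice at the apex is degenerate and omitted).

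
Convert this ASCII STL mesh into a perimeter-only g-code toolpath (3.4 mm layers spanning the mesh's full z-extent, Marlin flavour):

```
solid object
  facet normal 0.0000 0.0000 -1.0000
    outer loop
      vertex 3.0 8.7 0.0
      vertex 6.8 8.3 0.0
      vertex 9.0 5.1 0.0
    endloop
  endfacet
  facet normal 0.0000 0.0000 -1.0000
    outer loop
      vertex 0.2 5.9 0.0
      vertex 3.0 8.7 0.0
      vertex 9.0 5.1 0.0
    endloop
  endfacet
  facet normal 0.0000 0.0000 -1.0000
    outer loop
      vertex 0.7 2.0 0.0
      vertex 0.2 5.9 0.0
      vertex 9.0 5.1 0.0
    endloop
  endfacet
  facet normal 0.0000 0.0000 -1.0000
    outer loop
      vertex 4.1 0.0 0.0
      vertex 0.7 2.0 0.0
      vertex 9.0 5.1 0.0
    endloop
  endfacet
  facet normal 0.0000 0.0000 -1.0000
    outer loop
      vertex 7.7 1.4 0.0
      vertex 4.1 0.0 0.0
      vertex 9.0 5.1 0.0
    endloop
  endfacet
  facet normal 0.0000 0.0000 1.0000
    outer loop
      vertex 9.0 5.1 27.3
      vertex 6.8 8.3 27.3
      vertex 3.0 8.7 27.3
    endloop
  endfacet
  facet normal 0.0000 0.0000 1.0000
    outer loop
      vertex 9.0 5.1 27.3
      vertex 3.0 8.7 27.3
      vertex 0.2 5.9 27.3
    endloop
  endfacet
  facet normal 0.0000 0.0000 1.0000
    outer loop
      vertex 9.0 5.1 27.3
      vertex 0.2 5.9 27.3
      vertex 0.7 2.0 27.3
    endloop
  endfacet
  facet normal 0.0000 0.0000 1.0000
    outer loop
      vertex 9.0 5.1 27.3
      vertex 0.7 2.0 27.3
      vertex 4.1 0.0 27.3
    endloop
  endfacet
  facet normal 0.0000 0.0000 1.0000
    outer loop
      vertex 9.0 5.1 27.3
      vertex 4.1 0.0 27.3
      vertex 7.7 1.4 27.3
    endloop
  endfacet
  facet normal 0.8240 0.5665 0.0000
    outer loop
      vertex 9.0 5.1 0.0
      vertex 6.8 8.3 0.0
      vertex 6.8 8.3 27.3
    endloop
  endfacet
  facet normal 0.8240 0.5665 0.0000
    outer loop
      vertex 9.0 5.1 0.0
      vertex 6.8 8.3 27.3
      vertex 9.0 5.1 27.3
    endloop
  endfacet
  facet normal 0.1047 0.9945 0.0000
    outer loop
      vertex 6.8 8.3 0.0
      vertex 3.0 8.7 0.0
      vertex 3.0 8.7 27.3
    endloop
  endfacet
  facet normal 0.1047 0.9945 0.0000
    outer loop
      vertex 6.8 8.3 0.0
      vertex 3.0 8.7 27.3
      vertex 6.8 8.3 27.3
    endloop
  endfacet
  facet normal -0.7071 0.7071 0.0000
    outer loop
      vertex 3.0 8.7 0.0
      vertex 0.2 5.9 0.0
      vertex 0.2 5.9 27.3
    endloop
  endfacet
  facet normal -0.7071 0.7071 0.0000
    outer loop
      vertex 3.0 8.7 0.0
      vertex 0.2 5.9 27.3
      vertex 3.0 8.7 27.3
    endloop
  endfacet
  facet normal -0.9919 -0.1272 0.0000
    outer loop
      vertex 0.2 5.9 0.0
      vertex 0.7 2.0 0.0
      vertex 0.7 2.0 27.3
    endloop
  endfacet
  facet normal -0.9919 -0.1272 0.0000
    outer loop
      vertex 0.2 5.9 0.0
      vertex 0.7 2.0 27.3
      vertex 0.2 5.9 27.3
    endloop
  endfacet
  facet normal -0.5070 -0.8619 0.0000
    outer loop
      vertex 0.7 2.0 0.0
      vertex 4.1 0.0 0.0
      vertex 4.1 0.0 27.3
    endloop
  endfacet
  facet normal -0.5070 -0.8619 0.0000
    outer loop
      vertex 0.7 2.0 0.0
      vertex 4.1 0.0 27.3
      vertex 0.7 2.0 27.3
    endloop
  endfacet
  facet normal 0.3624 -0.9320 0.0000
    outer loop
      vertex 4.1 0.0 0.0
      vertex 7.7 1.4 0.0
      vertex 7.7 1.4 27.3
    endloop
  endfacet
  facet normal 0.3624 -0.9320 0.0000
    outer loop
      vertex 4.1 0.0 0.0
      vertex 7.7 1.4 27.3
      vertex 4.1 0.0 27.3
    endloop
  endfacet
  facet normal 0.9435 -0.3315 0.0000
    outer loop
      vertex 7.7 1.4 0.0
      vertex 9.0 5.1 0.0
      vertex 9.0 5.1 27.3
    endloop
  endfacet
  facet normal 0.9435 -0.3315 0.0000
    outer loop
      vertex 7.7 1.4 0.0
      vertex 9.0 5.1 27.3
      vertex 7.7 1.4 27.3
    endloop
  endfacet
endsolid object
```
; perimeter-only toolpath
G21 ; units = mm
G90 ; absolute positioning
G28 ; home
; layer 1
G0 Z3.4
G0 X9.0 Y5.1
G1 X6.8 Y8.3
G1 X3.0 Y8.7
G1 X0.2 Y5.9
G1 X0.7 Y2.0
G1 X4.1 Y0.0
G1 X7.7 Y1.4
G1 X9.0 Y5.1
; layer 2
G0 Z6.8
G0 X9.0 Y5.1
G1 X6.8 Y8.3
G1 X3.0 Y8.7
G1 X0.2 Y5.9
G1 X0.7 Y2.0
G1 X4.1 Y0.0
G1 X7.7 Y1.4
G1 X9.0 Y5.1
; layer 3
G0 Z10.2
G0 X9.0 Y5.1
G1 X6.8 Y8.3
G1 X3.0 Y8.7
G1 X0.2 Y5.9
G1 X0.7 Y2.0
G1 X4.1 Y0.0
G1 X7.7 Y1.4
G1 X9.0 Y5.1
; layer 4
G0 Z13.7
G0 X9.0 Y5.1
G1 X6.8 Y8.3
G1 X3.0 Y8.7
G1 X0.2 Y5.9
G1 X0.7 Y2.0
G1 X4.1 Y0.0
G1 X7.7 Y1.4
G1 X9.0 Y5.1
; layer 5
G0 Z17.1
G0 X9.0 Y5.1
G1 X6.8 Y8.3
G1 X3.0 Y8.7
G1 X0.2 Y5.9
G1 X0.7 Y2.0
G1 X4.1 Y0.0
G1 X7.7 Y1.4
G1 X9.0 Y5.1
; layer 6
G0 Z20.5
G0 X9.0 Y5.1
G1 X6.8 Y8.3
G1 X3.0 Y8.7
G1 X0.2 Y5.9
G1 X0.7 Y2.0
G1 X4.1 Y0.0
G1 X7.7 Y1.4
G1 X9.0 Y5.1
; layer 7
G0 Z23.9
G0 X9.0 Y5.1
G1 X6.8 Y8.3
G1 X3.0 Y8.7
G1 X0.2 Y5.9
G1 X0.7 Y2.0
G1 X4.1 Y0.0
G1 X7.7 Y1.4
G1 X9.0 Y5.1
; layer 8
G0 Z27.3
G0 X9.0 Y5.1
G1 X6.8 Y8.3
G1 X3.0 Y8.7
G1 X0.2 Y5.9
G1 X0.7 Y2.0
G1 X4.1 Y0.0
G1 X7.7 Y1.4
G1 X9.0 Y5.1
M2 ; end

The solid is a regular 7-sided prism (a cylinder approximated with 7 flat sides), circumscribed radius ≈ 4.5 mm, height ≈ 27.3 mm. Slicing at Δz = 3.4 mm — 8 equal slices spanning the solid's height, so layer i sits at z = i·h/8 — gives 8 non-empty perimeters. Each is a 7-segment closed polygon; G0 lifts to the layer z and rapids to the start vertex, then G1 traces the edges.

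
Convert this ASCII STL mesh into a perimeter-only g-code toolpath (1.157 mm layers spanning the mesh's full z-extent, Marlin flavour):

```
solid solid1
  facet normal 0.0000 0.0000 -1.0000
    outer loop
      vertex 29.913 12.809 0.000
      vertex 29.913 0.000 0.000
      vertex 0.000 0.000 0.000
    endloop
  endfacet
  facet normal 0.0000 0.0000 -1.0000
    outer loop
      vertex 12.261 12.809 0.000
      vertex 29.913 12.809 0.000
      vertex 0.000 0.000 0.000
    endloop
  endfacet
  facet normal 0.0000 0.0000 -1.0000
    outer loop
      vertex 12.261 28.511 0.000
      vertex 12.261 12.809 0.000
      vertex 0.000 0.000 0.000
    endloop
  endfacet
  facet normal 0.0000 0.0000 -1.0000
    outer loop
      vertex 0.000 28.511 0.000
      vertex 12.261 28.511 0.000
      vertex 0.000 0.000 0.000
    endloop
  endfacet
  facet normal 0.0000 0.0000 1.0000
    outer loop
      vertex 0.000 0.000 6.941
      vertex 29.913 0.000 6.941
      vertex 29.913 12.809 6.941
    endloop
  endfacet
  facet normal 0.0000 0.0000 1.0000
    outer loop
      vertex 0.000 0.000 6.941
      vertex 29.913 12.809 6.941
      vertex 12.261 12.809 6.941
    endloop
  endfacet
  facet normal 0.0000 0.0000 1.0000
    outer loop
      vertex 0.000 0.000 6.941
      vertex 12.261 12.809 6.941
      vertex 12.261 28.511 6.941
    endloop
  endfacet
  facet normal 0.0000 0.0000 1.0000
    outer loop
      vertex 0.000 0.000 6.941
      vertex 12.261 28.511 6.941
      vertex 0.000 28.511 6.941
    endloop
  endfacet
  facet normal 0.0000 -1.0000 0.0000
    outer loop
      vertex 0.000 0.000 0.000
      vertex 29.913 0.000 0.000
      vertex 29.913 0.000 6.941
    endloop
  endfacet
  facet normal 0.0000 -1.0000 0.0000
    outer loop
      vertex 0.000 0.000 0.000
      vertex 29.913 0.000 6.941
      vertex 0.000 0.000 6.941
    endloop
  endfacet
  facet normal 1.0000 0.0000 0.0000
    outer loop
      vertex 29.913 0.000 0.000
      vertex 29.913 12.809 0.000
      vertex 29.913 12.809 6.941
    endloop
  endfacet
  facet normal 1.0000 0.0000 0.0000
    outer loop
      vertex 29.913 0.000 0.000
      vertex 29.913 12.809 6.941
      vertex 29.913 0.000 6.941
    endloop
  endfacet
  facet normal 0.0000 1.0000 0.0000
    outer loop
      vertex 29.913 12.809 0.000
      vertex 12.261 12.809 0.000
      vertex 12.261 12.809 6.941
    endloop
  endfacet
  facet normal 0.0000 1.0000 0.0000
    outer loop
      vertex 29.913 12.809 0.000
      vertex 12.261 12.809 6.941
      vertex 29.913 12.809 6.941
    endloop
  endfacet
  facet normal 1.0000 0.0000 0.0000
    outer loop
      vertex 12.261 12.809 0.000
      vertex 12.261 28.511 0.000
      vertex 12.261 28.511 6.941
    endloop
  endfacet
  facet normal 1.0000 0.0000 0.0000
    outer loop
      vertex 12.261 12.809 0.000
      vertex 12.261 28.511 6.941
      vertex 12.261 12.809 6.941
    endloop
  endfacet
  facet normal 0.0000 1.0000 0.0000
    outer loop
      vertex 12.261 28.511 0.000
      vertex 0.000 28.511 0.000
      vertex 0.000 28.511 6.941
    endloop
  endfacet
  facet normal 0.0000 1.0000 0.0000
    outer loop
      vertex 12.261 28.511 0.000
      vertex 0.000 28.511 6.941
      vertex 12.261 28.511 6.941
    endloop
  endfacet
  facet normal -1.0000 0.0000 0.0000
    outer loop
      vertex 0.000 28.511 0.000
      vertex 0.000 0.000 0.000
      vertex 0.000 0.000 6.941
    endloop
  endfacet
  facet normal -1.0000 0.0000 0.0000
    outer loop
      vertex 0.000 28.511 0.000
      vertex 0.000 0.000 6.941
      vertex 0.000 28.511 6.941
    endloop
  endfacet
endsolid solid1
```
; perimeter-only toolpath
G21 ; units = mm
G90 ; absolute positioning
G28 ; home
; layer 1
G0 Z1.157
G0 X0.000 Y0.000
G1 X29.913 Y0.000
G1 X29.913 Y12.809
G1 X12.261 Y12.809
G1 X12.261 Y28.511
G1 X0.000 Y28.511
G1 X0.000 Y0.000
; layer 2
G0 Z2.314
G0 X0.000 Y0.000
G1 X29.913 Y0.000
G1 X29.913 Y12.809
G1 X12.261 Y12.809
G1 X12.261 Y28.511
G1 X0.000 Y28.511
G1 X0.000 Y0.000
; layer 3
G0 Z3.471
G0 X0.000 Y0.000
G1 X29.913 Y0.000
G1 X29.913 Y12.809
G1 X12.261 Y12.809
G1 X12.261 Y28.511
G1 X0.000 Y28.511
G1 X0.000 Y0.000
; layer 4
G0 Z4.627
G0 X0.000 Y0.000
G1 X29.913 Y0.000
G1 X29.913 Y12.809
G1 X12.261 Y12.809
G1 X12.261 Y28.511
G1 X0.000 Y28.511
G1 X0.000 Y0.000
; layer 5
G0 Z5.784
G0 X0.000 Y0.000
G1 X29.913 Y0.000
G1 X29.913 Y12.809
G1 X12.261 Y12.809
G1 X12.261 Y28.511
G1 X0.000 Y28.511
G1 X0.000 Y0.000
; layer 6
G0 Z6.941
G0 X0.000 Y0.000
G1 X29.913 Y0.000
G1 X29.913 Y12.809
G1 X12.261 Y12.809
G1 X12.261 Y28.511
G1 X0.000 Y28.511
G1 X0.000 Y0.000
M2 ; end

The solid is an L-shaped prism: outer 29.9 × 28.5 mm, arm thicknesses ≈ 12.8 mm (horizontal) and 12.3 mm (vertical), extruded 6.94 mm in z. Slicing at Δz = 1.157 mm — 6 equal slices spanning the solid's height, so layer i sits at z = i·h/6 — gives 6 non-empty perimeters. Each is a 6-segment closed polygon; G0 lifts to the layer z and rapids to the start vertex, then G1 traces the edges.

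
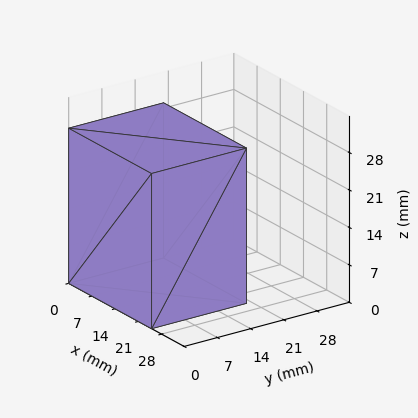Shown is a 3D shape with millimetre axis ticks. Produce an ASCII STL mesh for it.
Reading the render: the shape is a rectangular box, roughly 25 × 20 mm footprint and 29 mm tall (dimensions read to the nearest mm from the axis ticks). For the STL, each face is triangulated and given an outward normal.

solid part
  facet normal 0.0000 0.0000 -1.0000
    outer loop
      vertex 25.0 20.0 0.0
      vertex 25.0 0.0 0.0
      vertex 0.0 0.0 0.0
    endloop
  endfacet
  facet normal 0.0000 0.0000 -1.0000
    outer loop
      vertex 0.0 20.0 0.0
      vertex 25.0 20.0 0.0
      vertex 0.0 0.0 0.0
    endloop
  endfacet
  facet normal 0.0000 0.0000 1.0000
    outer loop
      vertex 0.0 0.0 29.0
      vertex 25.0 0.0 29.0
      vertex 25.0 20.0 29.0
    endloop
  endfacet
  facet normal 0.0000 0.0000 1.0000
    outer loop
      vertex 0.0 0.0 29.0
      vertex 25.0 20.0 29.0
      vertex 0.0 20.0 29.0
    endloop
  endfacet
  facet normal 0.0000 -1.0000 0.0000
    outer loop
      vertex 0.0 0.0 0.0
      vertex 25.0 0.0 0.0
      vertex 25.0 0.0 29.0
    endloop
  endfacet
  facet normal 0.0000 -1.0000 0.0000
    outer loop
      vertex 0.0 0.0 0.0
      vertex 25.0 0.0 29.0
      vertex 0.0 0.0 29.0
    endloop
  endfacet
  facet normal 0.0000 1.0000 0.0000
    outer loop
      vertex 25.0 20.0 29.0
      vertex 25.0 20.0 0.0
      vertex 0.0 20.0 0.0
    endloop
  endfacet
  facet normal 0.0000 1.0000 0.0000
    outer loop
      vertex 0.0 20.0 29.0
      vertex 25.0 20.0 29.0
      vertex 0.0 20.0 0.0
    endloop
  endfacet
  facet normal -1.0000 0.0000 0.0000
    outer loop
      vertex 0.0 20.0 29.0
      vertex 0.0 20.0 0.0
      vertex 0.0 0.0 0.0
    endloop
  endfacet
  facet normal -1.0000 0.0000 0.0000
    outer loop
      vertex 0.0 0.0 29.0
      vertex 0.0 20.0 29.0
      vertex 0.0 0.0 0.0
    endloop
  endfacet
  facet normal 1.0000 0.0000 0.0000
    outer loop
      vertex 25.0 0.0 0.0
      vertex 25.0 20.0 0.0
      vertex 25.0 20.0 29.0
    endloop
  endfacet
  facet normal 1.0000 0.0000 0.0000
    outer loop
      vertex 25.0 0.0 0.0
      vertex 25.0 20.0 29.0
      vertex 25.0 0.0 29.0
    endloop
  endfacet
endsolid part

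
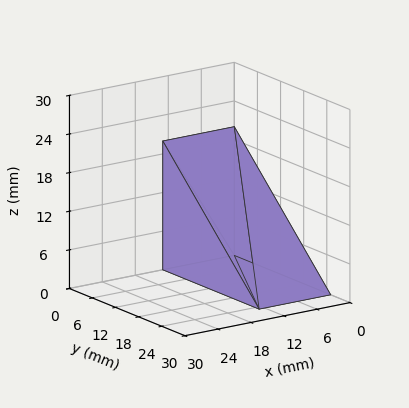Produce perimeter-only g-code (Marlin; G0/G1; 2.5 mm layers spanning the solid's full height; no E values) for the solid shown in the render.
Reading the render: the shape is a wedge (ramp): 13 × 25 mm base, rising to 20 mm along the y=0 edge and sloping linearly to z=0 at y=25 (dimensions read to the nearest mm from the axis ticks). For the g-code, the solid's height is divided into equal slices at the stated Δz and each level perimeter traced with G1 moves after a G0 lift.

; perimeter-only toolpath
G21 ; units = mm
G90 ; absolute positioning
G28 ; home
; layer 1
G0 Z2.5
G0 X0.0 Y0.0
G1 X13.0 Y0.0
G1 X13.0 Y21.9
G1 X0.0 Y21.9
G1 X0.0 Y0.0
; layer 2
G0 Z5.0
G0 X0.0 Y0.0
G1 X13.0 Y0.0
G1 X13.0 Y18.8
G1 X0.0 Y18.8
G1 X0.0 Y0.0
; layer 3
G0 Z7.5
G0 X0.0 Y0.0
G1 X13.0 Y0.0
G1 X13.0 Y15.6
G1 X0.0 Y15.6
G1 X0.0 Y0.0
; layer 4
G0 Z10.0
G0 X0.0 Y0.0
G1 X13.0 Y0.0
G1 X13.0 Y12.5
G1 X0.0 Y12.5
G1 X0.0 Y0.0
; layer 5
G0 Z12.5
G0 X0.0 Y0.0
G1 X13.0 Y0.0
G1 X13.0 Y9.4
G1 X0.0 Y9.4
G1 X0.0 Y0.0
; layer 6
G0 Z15.0
G0 X0.0 Y0.0
G1 X13.0 Y0.0
G1 X13.0 Y6.2
G1 X0.0 Y6.2
G1 X0.0 Y0.0
; layer 7
G0 Z17.5
G0 X0.0 Y0.0
G1 X13.0 Y0.0
G1 X13.0 Y3.1
G1 X0.0 Y3.1
G1 X0.0 Y0.0
M2 ; end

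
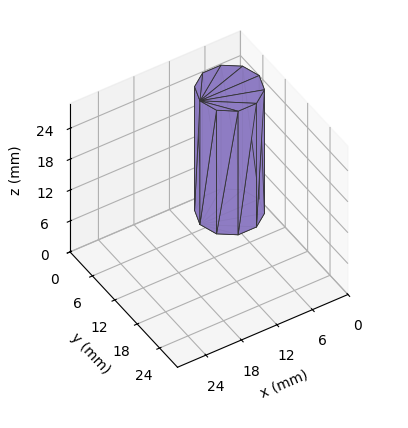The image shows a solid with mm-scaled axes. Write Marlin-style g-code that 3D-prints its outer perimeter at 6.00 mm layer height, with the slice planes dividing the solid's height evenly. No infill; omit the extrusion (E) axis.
Reading the render: the shape is a regular 10-sided prism (a cylinder approximated with 10 flat sides), circumscribed radius ≈ 5 mm, height ≈ 24 mm (dimensions read to the nearest mm from the axis ticks). For the g-code, the solid's height is divided into equal slices at the stated Δz and each level perimeter traced with G1 moves after a G0 lift.

; perimeter-only toolpath
G21 ; units = mm
G90 ; absolute positioning
G28 ; home
; layer 1
G0 Z6.00
G0 X10.00 Y5.00
G1 X9.05 Y7.94
G1 X6.55 Y9.76
G1 X3.45 Y9.76
G1 X0.95 Y7.94
G1 X0.00 Y5.00
G1 X0.95 Y2.06
G1 X3.45 Y0.24
G1 X6.55 Y0.24
G1 X9.05 Y2.06
G1 X10.00 Y5.00
; layer 2
G0 Z12.00
G0 X10.00 Y5.00
G1 X9.05 Y7.94
G1 X6.55 Y9.76
G1 X3.45 Y9.76
G1 X0.95 Y7.94
G1 X0.00 Y5.00
G1 X0.95 Y2.06
G1 X3.45 Y0.24
G1 X6.55 Y0.24
G1 X9.05 Y2.06
G1 X10.00 Y5.00
; layer 3
G0 Z18.00
G0 X10.00 Y5.00
G1 X9.05 Y7.94
G1 X6.55 Y9.76
G1 X3.45 Y9.76
G1 X0.95 Y7.94
G1 X0.00 Y5.00
G1 X0.95 Y2.06
G1 X3.45 Y0.24
G1 X6.55 Y0.24
G1 X9.05 Y2.06
G1 X10.00 Y5.00
; layer 4
G0 Z24.00
G0 X10.00 Y5.00
G1 X9.05 Y7.94
G1 X6.55 Y9.76
G1 X3.45 Y9.76
G1 X0.95 Y7.94
G1 X0.00 Y5.00
G1 X0.95 Y2.06
G1 X3.45 Y0.24
G1 X6.55 Y0.24
G1 X9.05 Y2.06
G1 X10.00 Y5.00
M2 ; end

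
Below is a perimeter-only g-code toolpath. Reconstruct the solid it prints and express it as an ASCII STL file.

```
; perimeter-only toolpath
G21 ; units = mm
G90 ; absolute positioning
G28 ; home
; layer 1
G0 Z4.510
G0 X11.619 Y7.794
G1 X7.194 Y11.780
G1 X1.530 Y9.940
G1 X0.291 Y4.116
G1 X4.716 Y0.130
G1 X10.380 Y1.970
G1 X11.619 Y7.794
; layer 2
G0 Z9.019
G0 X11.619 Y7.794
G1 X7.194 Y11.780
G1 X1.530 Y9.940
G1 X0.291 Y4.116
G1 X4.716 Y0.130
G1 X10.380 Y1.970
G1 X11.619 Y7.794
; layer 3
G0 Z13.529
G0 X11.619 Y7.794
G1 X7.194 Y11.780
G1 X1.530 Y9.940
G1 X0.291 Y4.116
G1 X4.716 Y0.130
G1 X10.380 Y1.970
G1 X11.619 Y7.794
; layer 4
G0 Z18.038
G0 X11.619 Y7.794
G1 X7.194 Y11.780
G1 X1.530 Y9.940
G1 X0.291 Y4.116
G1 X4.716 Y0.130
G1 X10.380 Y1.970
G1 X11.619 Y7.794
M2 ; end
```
solid part
  facet normal 0.0000 0.0000 -1.0000
    outer loop
      vertex 1.530 9.940 0.000
      vertex 7.194 11.780 0.000
      vertex 11.619 7.794 0.000
    endloop
  endfacet
  facet normal 0.0000 0.0000 -1.0000
    outer loop
      vertex 0.291 4.116 0.000
      vertex 1.530 9.940 0.000
      vertex 11.619 7.794 0.000
    endloop
  endfacet
  facet normal 0.0000 0.0000 -1.0000
    outer loop
      vertex 4.716 0.130 0.000
      vertex 0.291 4.116 0.000
      vertex 11.619 7.794 0.000
    endloop
  endfacet
  facet normal 0.0000 0.0000 -1.0000
    outer loop
      vertex 10.380 1.970 0.000
      vertex 4.716 0.130 0.000
      vertex 11.619 7.794 0.000
    endloop
  endfacet
  facet normal 0.0000 0.0000 1.0000
    outer loop
      vertex 11.619 7.794 18.038
      vertex 7.194 11.780 18.038
      vertex 1.530 9.940 18.038
    endloop
  endfacet
  facet normal 0.0000 0.0000 1.0000
    outer loop
      vertex 11.619 7.794 18.038
      vertex 1.530 9.940 18.038
      vertex 0.291 4.116 18.038
    endloop
  endfacet
  facet normal 0.0000 0.0000 1.0000
    outer loop
      vertex 11.619 7.794 18.038
      vertex 0.291 4.116 18.038
      vertex 4.716 0.130 18.038
    endloop
  endfacet
  facet normal 0.0000 0.0000 1.0000
    outer loop
      vertex 11.619 7.794 18.038
      vertex 4.716 0.130 18.038
      vertex 10.380 1.970 18.038
    endloop
  endfacet
  facet normal 0.6693 0.7430 0.0000
    outer loop
      vertex 11.619 7.794 0.000
      vertex 7.194 11.780 0.000
      vertex 7.194 11.780 18.038
    endloop
  endfacet
  facet normal 0.6693 0.7430 0.0000
    outer loop
      vertex 11.619 7.794 0.000
      vertex 7.194 11.780 18.038
      vertex 11.619 7.794 18.038
    endloop
  endfacet
  facet normal -0.3090 0.9511 0.0000
    outer loop
      vertex 7.194 11.780 0.000
      vertex 1.530 9.940 0.000
      vertex 1.530 9.940 18.038
    endloop
  endfacet
  facet normal -0.3090 0.9511 0.0000
    outer loop
      vertex 7.194 11.780 0.000
      vertex 1.530 9.940 18.038
      vertex 7.194 11.780 18.038
    endloop
  endfacet
  facet normal -0.9781 0.2081 0.0000
    outer loop
      vertex 1.530 9.940 0.000
      vertex 0.291 4.116 0.000
      vertex 0.291 4.116 18.038
    endloop
  endfacet
  facet normal -0.9781 0.2081 0.0000
    outer loop
      vertex 1.530 9.940 0.000
      vertex 0.291 4.116 18.038
      vertex 1.530 9.940 18.038
    endloop
  endfacet
  facet normal -0.6693 -0.7430 0.0000
    outer loop
      vertex 0.291 4.116 0.000
      vertex 4.716 0.130 0.000
      vertex 4.716 0.130 18.038
    endloop
  endfacet
  facet normal -0.6693 -0.7430 0.0000
    outer loop
      vertex 0.291 4.116 0.000
      vertex 4.716 0.130 18.038
      vertex 0.291 4.116 18.038
    endloop
  endfacet
  facet normal 0.3090 -0.9511 0.0000
    outer loop
      vertex 4.716 0.130 0.000
      vertex 10.380 1.970 0.000
      vertex 10.380 1.970 18.038
    endloop
  endfacet
  facet normal 0.3090 -0.9511 0.0000
    outer loop
      vertex 4.716 0.130 0.000
      vertex 10.380 1.970 18.038
      vertex 4.716 0.130 18.038
    endloop
  endfacet
  facet normal 0.9781 -0.2081 0.0000
    outer loop
      vertex 10.380 1.970 0.000
      vertex 11.619 7.794 0.000
      vertex 11.619 7.794 18.038
    endloop
  endfacet
  facet normal 0.9781 -0.2081 0.0000
    outer loop
      vertex 10.380 1.970 0.000
      vertex 11.619 7.794 18.038
      vertex 10.380 1.970 18.038
    endloop
  endfacet
endsolid part

The G0 Z moves step by Δz≈4.510 mm. Every layer's G1 loop is the same polygon, so the solid is a straight extrusion of it from z=0 to z≈18. Closing with flat bottom and top caps and triangulating gives 20 facets — a regular 6-sided prism (a cylinder approximated with 6 flat sides), circumscribed radius ≈ 5.96 mm, height ≈ 18 mm.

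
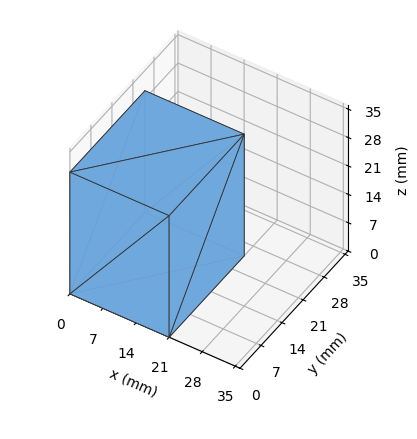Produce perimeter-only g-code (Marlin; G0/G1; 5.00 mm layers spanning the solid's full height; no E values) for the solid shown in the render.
Reading the render: the shape is a rectangular box, roughly 21 × 25 mm footprint and 30 mm tall (dimensions read to the nearest mm from the axis ticks). For the g-code, the solid's height is divided into equal slices at the stated Δz and each level perimeter traced with G1 moves after a G0 lift.

; perimeter-only toolpath
G21 ; units = mm
G90 ; absolute positioning
G28 ; home
; layer 1
G0 Z5.00
G0 X0.00 Y0.00
G1 X21.00 Y0.00
G1 X21.00 Y25.00
G1 X0.00 Y25.00
G1 X0.00 Y0.00
; layer 2
G0 Z10.00
G0 X0.00 Y0.00
G1 X21.00 Y0.00
G1 X21.00 Y25.00
G1 X0.00 Y25.00
G1 X0.00 Y0.00
; layer 3
G0 Z15.00
G0 X0.00 Y0.00
G1 X21.00 Y0.00
G1 X21.00 Y25.00
G1 X0.00 Y25.00
G1 X0.00 Y0.00
; layer 4
G0 Z20.00
G0 X0.00 Y0.00
G1 X21.00 Y0.00
G1 X21.00 Y25.00
G1 X0.00 Y25.00
G1 X0.00 Y0.00
; layer 5
G0 Z25.00
G0 X0.00 Y0.00
G1 X21.00 Y0.00
G1 X21.00 Y25.00
G1 X0.00 Y25.00
G1 X0.00 Y0.00
; layer 6
G0 Z30.00
G0 X0.00 Y0.00
G1 X21.00 Y0.00
G1 X21.00 Y25.00
G1 X0.00 Y25.00
G1 X0.00 Y0.00
M2 ; end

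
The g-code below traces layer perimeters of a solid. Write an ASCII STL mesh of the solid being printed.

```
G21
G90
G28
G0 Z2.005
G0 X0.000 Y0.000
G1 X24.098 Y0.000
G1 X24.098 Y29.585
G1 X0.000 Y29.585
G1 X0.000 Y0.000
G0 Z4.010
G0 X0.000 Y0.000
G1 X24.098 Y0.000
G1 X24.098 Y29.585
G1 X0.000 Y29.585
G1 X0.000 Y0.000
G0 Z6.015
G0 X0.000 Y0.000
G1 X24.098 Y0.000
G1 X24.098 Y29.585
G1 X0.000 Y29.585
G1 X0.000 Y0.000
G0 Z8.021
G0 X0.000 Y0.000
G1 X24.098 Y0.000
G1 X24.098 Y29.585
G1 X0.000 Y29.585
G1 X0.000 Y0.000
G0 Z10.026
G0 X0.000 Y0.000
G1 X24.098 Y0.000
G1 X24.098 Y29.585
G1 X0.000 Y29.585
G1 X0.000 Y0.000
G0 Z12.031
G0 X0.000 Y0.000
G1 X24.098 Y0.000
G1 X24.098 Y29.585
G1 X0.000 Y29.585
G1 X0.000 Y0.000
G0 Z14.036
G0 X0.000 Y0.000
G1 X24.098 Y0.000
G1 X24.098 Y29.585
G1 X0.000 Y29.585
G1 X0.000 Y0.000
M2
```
solid part
  facet normal 0.0000 0.0000 -1.0000
    outer loop
      vertex 24.098 29.585 0.000
      vertex 24.098 0.000 0.000
      vertex 0.000 0.000 0.000
    endloop
  endfacet
  facet normal 0.0000 0.0000 -1.0000
    outer loop
      vertex 0.000 29.585 0.000
      vertex 24.098 29.585 0.000
      vertex 0.000 0.000 0.000
    endloop
  endfacet
  facet normal 0.0000 0.0000 1.0000
    outer loop
      vertex 0.000 0.000 14.036
      vertex 24.098 0.000 14.036
      vertex 24.098 29.585 14.036
    endloop
  endfacet
  facet normal 0.0000 0.0000 1.0000
    outer loop
      vertex 0.000 0.000 14.036
      vertex 24.098 29.585 14.036
      vertex 0.000 29.585 14.036
    endloop
  endfacet
  facet normal 0.0000 -1.0000 0.0000
    outer loop
      vertex 0.000 0.000 0.000
      vertex 24.098 0.000 0.000
      vertex 24.098 0.000 14.036
    endloop
  endfacet
  facet normal 0.0000 -1.0000 0.0000
    outer loop
      vertex 0.000 0.000 0.000
      vertex 24.098 0.000 14.036
      vertex 0.000 0.000 14.036
    endloop
  endfacet
  facet normal 0.0000 1.0000 0.0000
    outer loop
      vertex 24.098 29.585 14.036
      vertex 24.098 29.585 0.000
      vertex 0.000 29.585 0.000
    endloop
  endfacet
  facet normal 0.0000 1.0000 0.0000
    outer loop
      vertex 0.000 29.585 14.036
      vertex 24.098 29.585 14.036
      vertex 0.000 29.585 0.000
    endloop
  endfacet
  facet normal -1.0000 0.0000 0.0000
    outer loop
      vertex 0.000 29.585 14.036
      vertex 0.000 29.585 0.000
      vertex 0.000 0.000 0.000
    endloop
  endfacet
  facet normal -1.0000 0.0000 0.0000
    outer loop
      vertex 0.000 0.000 14.036
      vertex 0.000 29.585 14.036
      vertex 0.000 0.000 0.000
    endloop
  endfacet
  facet normal 1.0000 0.0000 0.0000
    outer loop
      vertex 24.098 0.000 0.000
      vertex 24.098 29.585 0.000
      vertex 24.098 29.585 14.036
    endloop
  endfacet
  facet normal 1.0000 0.0000 0.0000
    outer loop
      vertex 24.098 0.000 0.000
      vertex 24.098 29.585 14.036
      vertex 24.098 0.000 14.036
    endloop
  endfacet
endsolid part

The G0 Z moves step by Δz≈2.005 mm. Every layer's G1 loop is the same polygon, so the solid is a straight extrusion of it from z=0 to z≈14. Closing with flat bottom and top caps and triangulating gives 12 facets — a rectangular box, roughly 24.1 × 29.6 mm footprint and 14 mm tall.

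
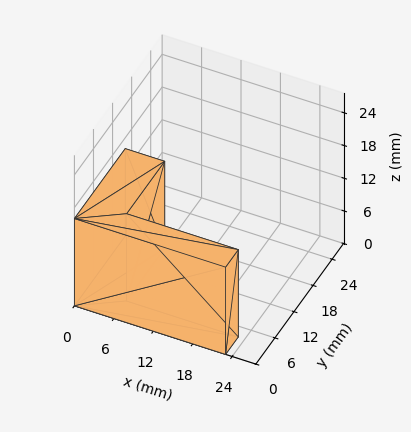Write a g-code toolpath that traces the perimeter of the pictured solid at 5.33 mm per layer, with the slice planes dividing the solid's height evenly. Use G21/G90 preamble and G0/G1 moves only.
Reading the render: the shape is an L-shaped prism: outer 23 × 16 mm, arm thicknesses ≈ 4 mm (horizontal) and 6 mm (vertical), extruded 16 mm in z (dimensions read to the nearest mm from the axis ticks). For the g-code, the solid's height is divided into equal slices at the stated Δz and each level perimeter traced with G1 moves after a G0 lift.

; perimeter-only toolpath
G21 ; units = mm
G90 ; absolute positioning
G28 ; home
; layer 1
G0 Z5.33
G0 X0.00 Y0.00
G1 X23.00 Y0.00
G1 X23.00 Y4.00
G1 X6.00 Y4.00
G1 X6.00 Y16.00
G1 X0.00 Y16.00
G1 X0.00 Y0.00
; layer 2
G0 Z10.67
G0 X0.00 Y0.00
G1 X23.00 Y0.00
G1 X23.00 Y4.00
G1 X6.00 Y4.00
G1 X6.00 Y16.00
G1 X0.00 Y16.00
G1 X0.00 Y0.00
; layer 3
G0 Z16.00
G0 X0.00 Y0.00
G1 X23.00 Y0.00
G1 X23.00 Y4.00
G1 X6.00 Y4.00
G1 X6.00 Y16.00
G1 X0.00 Y16.00
G1 X0.00 Y0.00
M2 ; end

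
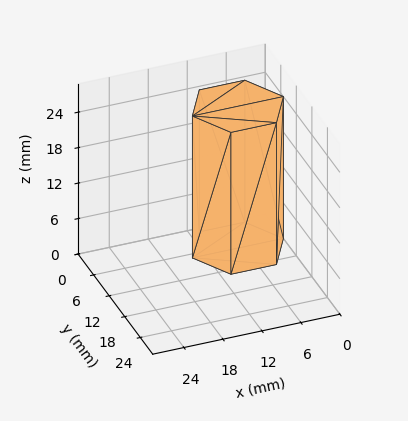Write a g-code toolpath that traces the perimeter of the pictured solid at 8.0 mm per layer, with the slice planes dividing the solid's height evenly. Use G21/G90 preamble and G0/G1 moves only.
Reading the render: the shape is a regular 6-sided prism (a cylinder approximated with 6 flat sides), circumscribed radius ≈ 7 mm, height ≈ 24 mm (dimensions read to the nearest mm from the axis ticks). For the g-code, the solid's height is divided into equal slices at the stated Δz and each level perimeter traced with G1 moves after a G0 lift.

; perimeter-only toolpath
G21 ; units = mm
G90 ; absolute positioning
G28 ; home
; layer 1
G0 Z8.0
G0 X14.0 Y7.0
G1 X10.5 Y13.1
G1 X3.5 Y13.1
G1 X0.0 Y7.0
G1 X3.5 Y0.9
G1 X10.5 Y0.9
G1 X14.0 Y7.0
; layer 2
G0 Z16.0
G0 X14.0 Y7.0
G1 X10.5 Y13.1
G1 X3.5 Y13.1
G1 X0.0 Y7.0
G1 X3.5 Y0.9
G1 X10.5 Y0.9
G1 X14.0 Y7.0
; layer 3
G0 Z24.0
G0 X14.0 Y7.0
G1 X10.5 Y13.1
G1 X3.5 Y13.1
G1 X0.0 Y7.0
G1 X3.5 Y0.9
G1 X10.5 Y0.9
G1 X14.0 Y7.0
M2 ; end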